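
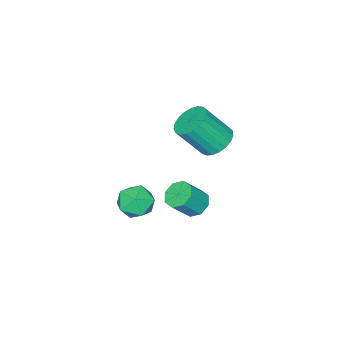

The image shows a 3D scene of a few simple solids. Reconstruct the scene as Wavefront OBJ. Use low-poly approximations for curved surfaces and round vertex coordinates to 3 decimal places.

v 1.748 -0.191 1.18
v 2.317 0.426 1.221
v 3.061 -0.352 2.601
v 2.492 -0.969 2.56
v 2.062 0.548 1.427
v 2.806 -0.23 2.807
v 1.754 0.542 1.59
v 2.498 -0.236 2.97
v 1.444 0.409 1.683
v 2.188 -0.369 3.062
v 1.187 0.173 1.688
v 1.931 -0.605 3.068
v 1.027 -0.126 1.606
v 1.771 -0.904 2.985
v 0.991 -0.437 1.45
v 1.735 -1.215 2.829
v 1.087 -0.705 1.247
v 1.831 -1.483 2.627
v 1.297 -0.884 1.033
v 2.041 -1.662 2.413
v 1.585 -0.943 0.844
v 2.329 -1.721 2.224
v 1.901 -0.873 0.713
v 2.645 -1.651 2.093
v 2.19 -0.684 0.664
v 2.934 -1.462 2.043
v 2.404 -0.41 0.703
v 3.148 -1.188 2.083
v 2.504 -0.098 0.825
v 3.248 -0.876 2.205
v 2.473 0.197 1.008
v 3.217 -0.581 2.388
v 3.601 0.28 -1.297
v 4.019 -0.043 -1.724
v 4.778 -0.323 -0.771
v 4.359 0 -0.343
v 4.139 0.461 -1.672
v 4.897 0.181 -0.718
v 3.943 0.858 -1.399
v 4.701 0.579 -0.446
v 3.546 0.917 -1.067
v 4.305 0.638 -0.113
v 3.182 0.603 -0.869
v 3.941 0.323 0.084
v 3.063 0.099 -0.922
v 3.821 -0.181 0.032
v 3.259 -0.299 -1.194
v 4.017 -0.578 -0.241
v 3.655 -0.358 -1.527
v 4.414 -0.637 -0.573
v 2.892 -2.756 -2.976
v 3.42 -2.272 -3.563
v 4.12 -3.368 -2.377
v 4.648 -2.884 -2.964
v 4.187 -2.449 -2.29
v 3.428 -2.071 -2.66
v 4.112 -3.569 -3.28
v 3.353 -3.191 -3.65
v 4.173 -2.775 -3.751
v 4.22 -2.083 -3.139
v 3.32 -3.557 -2.801
v 3.367 -2.865 -2.189
f 2 1 5
f 2 5 3
f 3 5 6
f 3 6 4
f 5 1 7
f 5 7 6
f 6 7 8
f 6 8 4
f 7 1 9
f 7 9 8
f 8 9 10
f 8 10 4
f 9 1 11
f 9 11 10
f 10 11 12
f 10 12 4
f 11 1 13
f 11 13 12
f 12 13 14
f 12 14 4
f 13 1 15
f 13 15 14
f 14 15 16
f 14 16 4
f 15 1 17
f 15 17 16
f 16 17 18
f 16 18 4
f 17 1 19
f 17 19 18
f 18 19 20
f 18 20 4
f 19 1 21
f 19 21 20
f 20 21 22
f 20 22 4
f 21 1 23
f 21 23 22
f 22 23 24
f 22 24 4
f 23 1 25
f 23 25 24
f 24 25 26
f 24 26 4
f 25 1 27
f 25 27 26
f 26 27 28
f 26 28 4
f 27 1 29
f 27 29 28
f 28 29 30
f 28 30 4
f 29 1 31
f 29 31 30
f 30 31 32
f 30 32 4
f 31 1 2
f 31 2 32
f 32 2 3
f 32 3 4
f 34 33 37
f 34 37 35
f 35 37 38
f 35 38 36
f 37 33 39
f 37 39 38
f 38 39 40
f 38 40 36
f 39 33 41
f 39 41 40
f 40 41 42
f 40 42 36
f 41 33 43
f 41 43 42
f 42 43 44
f 42 44 36
f 43 33 45
f 43 45 44
f 44 45 46
f 44 46 36
f 45 33 47
f 45 47 46
f 46 47 48
f 46 48 36
f 47 33 49
f 47 49 48
f 48 49 50
f 48 50 36
f 49 33 34
f 49 34 50
f 50 34 35
f 50 35 36
f 51 62 56
f 51 56 52
f 51 52 58
f 51 58 61
f 51 61 62
f 52 56 60
f 56 62 55
f 62 61 53
f 61 58 57
f 58 52 59
f 54 60 55
f 54 55 53
f 54 53 57
f 54 57 59
f 54 59 60
f 55 60 56
f 53 55 62
f 57 53 61
f 59 57 58
f 60 59 52



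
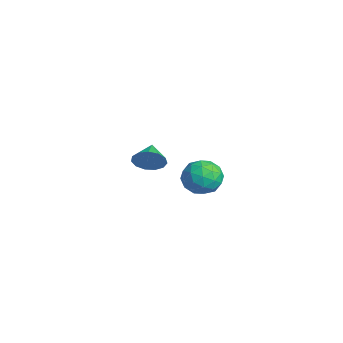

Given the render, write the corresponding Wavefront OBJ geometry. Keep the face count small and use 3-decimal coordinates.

v -2.688 -3.184 -2.905
v -2.259 -2.889 -2.258
v -3.672 -2.696 -2.475
v -2.241 -2.56 -2.589
v -2.364 -2.429 -3.021
v -2.59 -2.537 -3.416
v -2.847 -2.851 -3.648
v -3.053 -3.271 -3.645
v -3.144 -3.663 -3.406
v -3.089 -3.903 -3.009
v -2.907 -3.915 -2.578
v -2.656 -3.694 -2.251
v -2.414 -3.312 -2.132
v 2.456 -2.223 -0.266
v 3.039 -1.832 -0.931
v 2.501 -3.588 -1.029
v 3.084 -3.197 -1.694
v 3.408 -3.347 -0.795
v 3.38 -2.502 -0.324
v 2.16 -2.918 -1.636
v 2.132 -2.073 -1.165
v 2.856 -2.261 -1.778
v 3.627 -2.526 -1.259
v 1.913 -2.894 -0.701
v 2.684 -3.159 -0.182
v 2.744 -1.907 -0.531
v 2.796 -3.513 -1.429
v 2.987 -3.601 -0.9
v 3.329 -3.371 -1.291
v 2.944 -2.302 -0.174
v 3.287 -2.072 -0.566
v 3.504 -2.962 -0.486
v 2.253 -3.348 -1.394
v 2.596 -3.118 -1.786
v 2.211 -2.049 -0.669
v 2.553 -1.819 -1.06
v 2.036 -2.458 -1.474
v 2.979 -1.93 -1.421
v 3.005 -2.733 -1.869
v 2.462 -2.568 -1.835
v 2.445 -2.072 -1.558
v 3.432 -2.086 -1.115
v 3.458 -2.888 -1.564
v 3.649 -2.976 -1.035
v 3.633 -2.48 -0.758
v 3.324 -2.338 -1.613
v 2.082 -2.532 -0.396
v 2.108 -3.334 -0.845
v 1.907 -2.94 -1.202
v 1.891 -2.444 -0.925
v 2.535 -2.687 -0.091
v 2.561 -3.49 -0.539
v 3.095 -3.348 -0.402
v 3.078 -2.852 -0.125
v 2.216 -3.082 -0.347
f 2 1 4
f 2 4 3
f 4 1 5
f 4 5 3
f 5 1 6
f 5 6 3
f 6 1 7
f 6 7 3
f 7 1 8
f 7 8 3
f 8 1 9
f 8 9 3
f 9 1 10
f 9 10 3
f 10 1 11
f 10 11 3
f 11 1 12
f 11 12 3
f 12 1 13
f 12 13 3
f 13 1 2
f 13 2 3
f 14 51 30
f 51 25 54
f 30 54 19
f 51 54 30
f 14 30 26
f 30 19 31
f 26 31 15
f 30 31 26
f 14 26 35
f 26 15 36
f 35 36 21
f 26 36 35
f 14 35 47
f 35 21 50
f 47 50 24
f 35 50 47
f 14 47 51
f 47 24 55
f 51 55 25
f 47 55 51
f 15 31 42
f 31 19 45
f 42 45 23
f 31 45 42
f 19 54 32
f 54 25 53
f 32 53 18
f 54 53 32
f 25 55 52
f 55 24 48
f 52 48 16
f 55 48 52
f 24 50 49
f 50 21 37
f 49 37 20
f 50 37 49
f 21 36 41
f 36 15 38
f 41 38 22
f 36 38 41
f 17 43 29
f 43 23 44
f 29 44 18
f 43 44 29
f 17 29 27
f 29 18 28
f 27 28 16
f 29 28 27
f 17 27 34
f 27 16 33
f 34 33 20
f 27 33 34
f 17 34 39
f 34 20 40
f 39 40 22
f 34 40 39
f 17 39 43
f 39 22 46
f 43 46 23
f 39 46 43
f 18 44 32
f 44 23 45
f 32 45 19
f 44 45 32
f 16 28 52
f 28 18 53
f 52 53 25
f 28 53 52
f 20 33 49
f 33 16 48
f 49 48 24
f 33 48 49
f 22 40 41
f 40 20 37
f 41 37 21
f 40 37 41
f 23 46 42
f 46 22 38
f 42 38 15
f 46 38 42



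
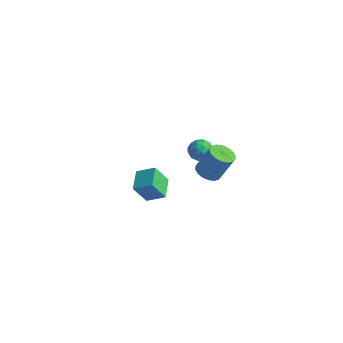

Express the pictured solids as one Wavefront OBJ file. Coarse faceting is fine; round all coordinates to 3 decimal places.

v 2.713 -3.246 2.719
v 2.375 -3.919 3.958
v 3.636 -2.721 3.256
v 3.298 -3.394 4.495
v 3.522 -4.306 2.365
v 3.184 -4.979 3.604
v 4.445 -3.781 2.902
v 4.107 -4.454 4.141
v -0.218 4.233 -0.609
v 0.524 4.251 -0.262
v -0.544 3.189 0.142
v 0.198 3.207 0.489
v -0.34 3.807 0.641
v -0.138 4.452 0.177
v 0.118 2.988 -0.297
v 0.32 3.633 -0.761
v 0.733 3.481 -0.069
v 0.449 3.987 0.511
v -0.469 3.453 -0.631
v -0.753 3.959 -0.051
v 0.182 4.334 -0.502
v -0.202 3.106 0.382
v -0.518 3.459 0.471
v -0.081 3.469 0.675
v -0.208 4.452 -0.243
v 0.229 4.462 -0.039
v -0.279 4.201 0.492
v -0.249 2.978 -0.081
v 0.188 2.988 0.123
v 0.061 3.971 -0.795
v 0.498 3.981 -0.591
v 0.259 3.239 -0.612
v 0.741 3.892 -0.184
v 0.549 3.278 0.257
v 0.502 3.15 -0.205
v 0.62 3.529 -0.478
v 0.574 4.189 0.157
v 0.383 3.576 0.598
v 0.066 3.928 0.688
v 0.185 4.307 0.415
v 0.696 3.737 0.27
v -0.403 3.864 -0.718
v -0.594 3.251 -0.277
v -0.205 3.133 -0.535
v -0.086 3.512 -0.808
v -0.569 4.162 -0.377
v -0.761 3.548 0.064
v -0.64 3.911 0.358
v -0.522 4.29 0.085
v -0.716 3.703 -0.39
v 2.169 2.049 0.223
v 2.924 1.824 -0.005
v 3.586 2.307 1.709
v 2.831 2.531 1.937
v 2.922 2.132 -0.091
v 3.584 2.615 1.623
v 2.805 2.428 -0.129
v 3.467 2.911 1.585
v 2.592 2.665 -0.114
v 3.253 3.148 1.6
v 2.314 2.809 -0.047
v 2.975 3.292 1.667
v 2.014 2.837 0.061
v 2.675 3.32 1.775
v 1.737 2.745 0.193
v 2.399 3.228 1.908
v 1.527 2.547 0.33
v 2.189 3.03 2.045
v 1.414 2.273 0.451
v 2.076 2.756 2.165
v 1.416 1.965 0.537
v 2.078 2.448 2.251
v 1.533 1.669 0.575
v 2.195 2.152 2.289
v 1.747 1.432 0.56
v 2.408 1.915 2.274
v 2.025 1.288 0.493
v 2.686 1.771 2.207
v 2.325 1.26 0.385
v 2.986 1.743 2.099
v 2.601 1.352 0.252
v 3.263 1.835 1.967
v 2.811 1.55 0.115
v 3.473 2.033 1.83
f 2 4 1
f 5 2 1
f 1 4 3
f 3 5 1
f 2 8 4
f 6 2 5
f 6 8 2
f 4 8 3
f 7 5 3
f 3 8 7
f 7 6 5
f 8 6 7
f 9 46 25
f 46 20 49
f 25 49 14
f 46 49 25
f 9 25 21
f 25 14 26
f 21 26 10
f 25 26 21
f 9 21 30
f 21 10 31
f 30 31 16
f 21 31 30
f 9 30 42
f 30 16 45
f 42 45 19
f 30 45 42
f 9 42 46
f 42 19 50
f 46 50 20
f 42 50 46
f 10 26 37
f 26 14 40
f 37 40 18
f 26 40 37
f 14 49 27
f 49 20 48
f 27 48 13
f 49 48 27
f 20 50 47
f 50 19 43
f 47 43 11
f 50 43 47
f 19 45 44
f 45 16 32
f 44 32 15
f 45 32 44
f 16 31 36
f 31 10 33
f 36 33 17
f 31 33 36
f 12 38 24
f 38 18 39
f 24 39 13
f 38 39 24
f 12 24 22
f 24 13 23
f 22 23 11
f 24 23 22
f 12 22 29
f 22 11 28
f 29 28 15
f 22 28 29
f 12 29 34
f 29 15 35
f 34 35 17
f 29 35 34
f 12 34 38
f 34 17 41
f 38 41 18
f 34 41 38
f 13 39 27
f 39 18 40
f 27 40 14
f 39 40 27
f 11 23 47
f 23 13 48
f 47 48 20
f 23 48 47
f 15 28 44
f 28 11 43
f 44 43 19
f 28 43 44
f 17 35 36
f 35 15 32
f 36 32 16
f 35 32 36
f 18 41 37
f 41 17 33
f 37 33 10
f 41 33 37
f 52 51 55
f 52 55 53
f 53 55 56
f 53 56 54
f 55 51 57
f 55 57 56
f 56 57 58
f 56 58 54
f 57 51 59
f 57 59 58
f 58 59 60
f 58 60 54
f 59 51 61
f 59 61 60
f 60 61 62
f 60 62 54
f 61 51 63
f 61 63 62
f 62 63 64
f 62 64 54
f 63 51 65
f 63 65 64
f 64 65 66
f 64 66 54
f 65 51 67
f 65 67 66
f 66 67 68
f 66 68 54
f 67 51 69
f 67 69 68
f 68 69 70
f 68 70 54
f 69 51 71
f 69 71 70
f 70 71 72
f 70 72 54
f 71 51 73
f 71 73 72
f 72 73 74
f 72 74 54
f 73 51 75
f 73 75 74
f 74 75 76
f 74 76 54
f 75 51 77
f 75 77 76
f 76 77 78
f 76 78 54
f 77 51 79
f 77 79 78
f 78 79 80
f 78 80 54
f 79 51 81
f 79 81 80
f 80 81 82
f 80 82 54
f 81 51 83
f 81 83 82
f 82 83 84
f 82 84 54
f 83 51 52
f 83 52 84
f 84 52 53
f 84 53 54



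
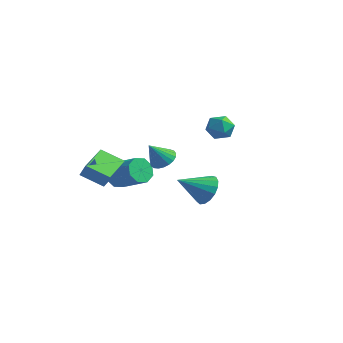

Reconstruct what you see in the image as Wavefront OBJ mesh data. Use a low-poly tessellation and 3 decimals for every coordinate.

v -3.259 -3.953 -0.48
v -2.835 -3.934 0.37
v -3.818 -1.89 -0.246
v -3.394 -1.871 0.604
v -1.906 -3.509 -1.164
v -1.482 -3.49 -0.314
v -2.465 -1.446 -0.93
v -2.041 -1.427 -0.08
v 0.883 3.554 0.837
v 1.353 4.125 1.411
v 1.007 2.435 1.849
v 1.477 3.006 2.423
v 0.566 3.15 2.261
v 0.49 3.842 1.636
v 1.87 2.718 1.624
v 1.794 3.41 0.999
v 1.963 3.608 1.897
v 1.157 3.875 2.291
v 1.203 2.685 0.969
v 0.397 2.952 1.363
v -3.817 0.176 -2.494
v -3.43 0.809 -3.072
v -1.616 0.657 -2.024
v -2.003 0.024 -1.446
v -3.737 1.113 -2.496
v -1.923 0.961 -1.449
v -4.091 0.868 -1.92
v -2.277 0.716 -0.872
v -4.284 0.218 -1.679
v -2.47 0.066 -0.631
v -4.204 -0.457 -1.916
v -2.39 -0.609 -0.868
v -3.897 -0.761 -2.491
v -2.083 -0.913 -1.444
v -3.543 -0.516 -3.068
v -1.729 -0.668 -2.02
v -3.35 0.134 -3.309
v -1.536 -0.018 -2.261
v -0.938 0.694 -0.484
v -0.107 0.544 -0.321
v -1.342 -0.114 0.824
v -0.163 0.852 -0.148
v -0.352 1.132 -0.033
v -0.643 1.337 0.004
v -0.985 1.431 -0.043
v -1.319 1.397 -0.167
v -1.587 1.242 -0.346
v -1.743 0.992 -0.548
v -1.759 0.691 -0.74
v -1.634 0.39 -0.887
v -1.389 0.141 -0.965
v -1.066 -0.011 -0.959
v -0.72 -0.042 -0.872
v -0.413 0.055 -0.717
v -0.196 0.262 -0.522
v 4.234 -2.35 0.041
v 4.832 -2.171 0.86
v 3.206 -3.67 1.079
v 4.464 -1.846 0.909
v 4.044 -1.636 0.759
v 3.667 -1.59 0.445
v 3.42 -1.718 0.037
v 3.36 -1.991 -0.369
v 3.5 -2.346 -0.681
v 3.808 -2.701 -0.829
v 4.214 -2.976 -0.777
v 4.624 -3.108 -0.537
v 4.945 -3.065 -0.166
v 5.104 -2.859 0.253
v 5.063 -2.536 0.623
f 2 4 1
f 5 2 1
f 1 4 3
f 3 5 1
f 2 8 4
f 6 2 5
f 6 8 2
f 4 8 3
f 7 5 3
f 3 8 7
f 7 6 5
f 8 6 7
f 9 20 14
f 9 14 10
f 9 10 16
f 9 16 19
f 9 19 20
f 10 14 18
f 14 20 13
f 20 19 11
f 19 16 15
f 16 10 17
f 12 18 13
f 12 13 11
f 12 11 15
f 12 15 17
f 12 17 18
f 13 18 14
f 11 13 20
f 15 11 19
f 17 15 16
f 18 17 10
f 22 21 25
f 22 25 23
f 23 25 26
f 23 26 24
f 25 21 27
f 25 27 26
f 26 27 28
f 26 28 24
f 27 21 29
f 27 29 28
f 28 29 30
f 28 30 24
f 29 21 31
f 29 31 30
f 30 31 32
f 30 32 24
f 31 21 33
f 31 33 32
f 32 33 34
f 32 34 24
f 33 21 35
f 33 35 34
f 34 35 36
f 34 36 24
f 35 21 37
f 35 37 36
f 36 37 38
f 36 38 24
f 37 21 22
f 37 22 38
f 38 22 23
f 38 23 24
f 40 39 42
f 40 42 41
f 42 39 43
f 42 43 41
f 43 39 44
f 43 44 41
f 44 39 45
f 44 45 41
f 45 39 46
f 45 46 41
f 46 39 47
f 46 47 41
f 47 39 48
f 47 48 41
f 48 39 49
f 48 49 41
f 49 39 50
f 49 50 41
f 50 39 51
f 50 51 41
f 51 39 52
f 51 52 41
f 52 39 53
f 52 53 41
f 53 39 54
f 53 54 41
f 54 39 55
f 54 55 41
f 55 39 40
f 55 40 41
f 57 56 59
f 57 59 58
f 59 56 60
f 59 60 58
f 60 56 61
f 60 61 58
f 61 56 62
f 61 62 58
f 62 56 63
f 62 63 58
f 63 56 64
f 63 64 58
f 64 56 65
f 64 65 58
f 65 56 66
f 65 66 58
f 66 56 67
f 66 67 58
f 67 56 68
f 67 68 58
f 68 56 69
f 68 69 58
f 69 56 70
f 69 70 58
f 70 56 57
f 70 57 58



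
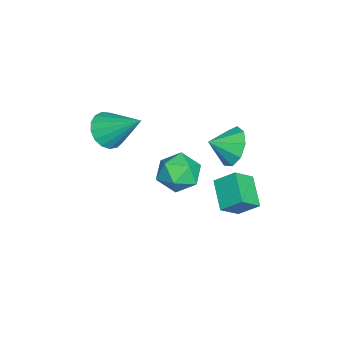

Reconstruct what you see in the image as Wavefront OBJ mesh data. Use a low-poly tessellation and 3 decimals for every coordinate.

v -1.773 -1.901 1.139
v -1.008 -1.652 0.545
v -1.227 -0.279 2.521
v -1.372 -1.388 0.379
v -1.827 -1.242 0.388
v -2.271 -1.247 0.569
v -2.6 -1.402 0.88
v -2.739 -1.671 1.25
v -2.658 -1.993 1.595
v -2.373 -2.293 1.835
v -1.951 -2.504 1.916
v -1.488 -2.577 1.819
v -1.09 -2.494 1.565
v -0.849 -2.276 1.214
v -0.819 -1.972 0.846
v -2.414 3.531 0.36
v -1.466 3.687 -0.154
v -1.946 2.529 0.92
v -1.466 4.051 0.497
v -1.91 4.171 1.084
v -2.59 3.992 1.332
v -3.187 3.597 1.125
v -3.423 3.172 0.561
v -3.187 2.914 -0.098
v -2.589 2.945 -0.542
v -1.909 3.25 -0.564
v -1.184 1.969 -1.238
v -0.327 2.323 -0.639
v -1.333 0.537 -0.181
v -0.476 0.891 0.418
v -1.434 1.438 0.449
v -1.342 2.323 -0.205
v -0.318 0.537 -0.615
v -0.226 1.422 -1.269
v 0.208 1.437 -0.254
v -0.481 1.994 0.404
v -1.179 0.866 -1.224
v -1.868 1.423 -0.566
v -3.997 3.277 -3.813
v -3.268 2.569 -2.986
v -3.955 4.252 -3.016
v -3.226 3.544 -2.189
v -2.594 3.836 -4.571
v -1.865 3.128 -3.744
v -2.552 4.811 -3.774
v -1.823 4.103 -2.947
f 2 1 4
f 2 4 3
f 4 1 5
f 4 5 3
f 5 1 6
f 5 6 3
f 6 1 7
f 6 7 3
f 7 1 8
f 7 8 3
f 8 1 9
f 8 9 3
f 9 1 10
f 9 10 3
f 10 1 11
f 10 11 3
f 11 1 12
f 11 12 3
f 12 1 13
f 12 13 3
f 13 1 14
f 13 14 3
f 14 1 15
f 14 15 3
f 15 1 2
f 15 2 3
f 17 16 19
f 17 19 18
f 19 16 20
f 19 20 18
f 20 16 21
f 20 21 18
f 21 16 22
f 21 22 18
f 22 16 23
f 22 23 18
f 23 16 24
f 23 24 18
f 24 16 25
f 24 25 18
f 25 16 26
f 25 26 18
f 26 16 17
f 26 17 18
f 27 38 32
f 27 32 28
f 27 28 34
f 27 34 37
f 27 37 38
f 28 32 36
f 32 38 31
f 38 37 29
f 37 34 33
f 34 28 35
f 30 36 31
f 30 31 29
f 30 29 33
f 30 33 35
f 30 35 36
f 31 36 32
f 29 31 38
f 33 29 37
f 35 33 34
f 36 35 28
f 40 42 39
f 43 40 39
f 39 42 41
f 41 43 39
f 40 46 42
f 44 40 43
f 44 46 40
f 42 46 41
f 45 43 41
f 41 46 45
f 45 44 43
f 46 44 45



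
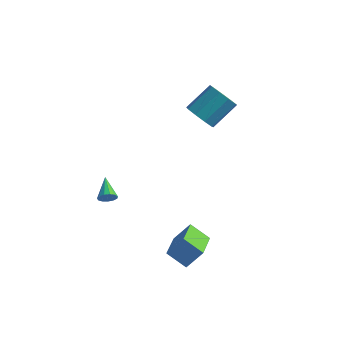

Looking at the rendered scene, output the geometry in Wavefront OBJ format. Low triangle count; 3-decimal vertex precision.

v 3.005 -4.525 -3.812
v 3.816 -3.974 -2.611
v 2.571 -2.534 -4.433
v 3.382 -1.983 -3.232
v 4.238 -4.517 -4.648
v 5.049 -3.966 -3.447
v 3.804 -2.526 -5.269
v 4.615 -1.975 -4.068
v -1.476 -2.907 -1.801
v -1.258 -2.56 -2.253
v -2.224 -1.653 -1.199
v -1.558 -2.686 -2.364
v -1.832 -2.882 -2.296
v -1.993 -3.086 -2.071
v -1.99 -3.233 -1.761
v -1.823 -3.277 -1.463
v -1.547 -3.203 -1.273
v -1.248 -3.036 -1.251
v -1.021 -2.827 -1.403
v -0.939 -2.644 -1.682
v -1.027 -2.545 -1.999
v 1.756 3.089 2.014
v 2.086 3.634 1.142
v 2.975 5.097 2.395
v 2.644 4.551 3.266
v 1.416 3.867 1.347
v 2.304 5.329 2.599
v 0.904 3.736 1.863
v 1.792 5.198 3.115
v 0.791 3.302 2.45
v 1.679 4.764 3.702
v 1.129 2.768 2.833
v 2.018 4.23 4.085
v 1.761 2.385 2.833
v 2.649 3.847 4.085
v 2.39 2.331 2.449
v 3.278 3.793 3.701
v 2.722 2.632 1.862
v 3.611 4.094 3.114
v 2.602 3.147 1.346
v 3.491 4.609 2.598
f 2 4 1
f 5 2 1
f 1 4 3
f 3 5 1
f 2 8 4
f 6 2 5
f 6 8 2
f 4 8 3
f 7 5 3
f 3 8 7
f 7 6 5
f 8 6 7
f 10 9 12
f 10 12 11
f 12 9 13
f 12 13 11
f 13 9 14
f 13 14 11
f 14 9 15
f 14 15 11
f 15 9 16
f 15 16 11
f 16 9 17
f 16 17 11
f 17 9 18
f 17 18 11
f 18 9 19
f 18 19 11
f 19 9 20
f 19 20 11
f 20 9 21
f 20 21 11
f 21 9 10
f 21 10 11
f 23 22 26
f 23 26 24
f 24 26 27
f 24 27 25
f 26 22 28
f 26 28 27
f 27 28 29
f 27 29 25
f 28 22 30
f 28 30 29
f 29 30 31
f 29 31 25
f 30 22 32
f 30 32 31
f 31 32 33
f 31 33 25
f 32 22 34
f 32 34 33
f 33 34 35
f 33 35 25
f 34 22 36
f 34 36 35
f 35 36 37
f 35 37 25
f 36 22 38
f 36 38 37
f 37 38 39
f 37 39 25
f 38 22 40
f 38 40 39
f 39 40 41
f 39 41 25
f 40 22 23
f 40 23 41
f 41 23 24
f 41 24 25



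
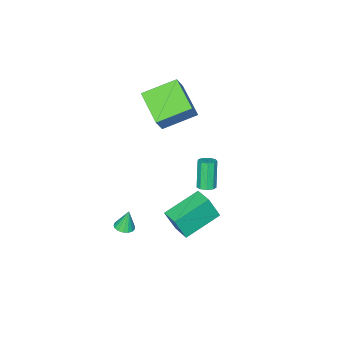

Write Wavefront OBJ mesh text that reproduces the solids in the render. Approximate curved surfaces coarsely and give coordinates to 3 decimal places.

v -0.27 -0.433 -1.143
v 0.22 -0.396 -0.972
v -0.301 -0.85 0.614
v -0.79 -0.887 0.443
v 0.055 -0.083 -0.936
v -0.466 -0.537 0.65
v -0.262 0.066 -0.998
v -0.783 -0.388 0.588
v -0.583 -0.018 -1.127
v -1.104 -0.472 0.459
v -0.757 -0.297 -1.264
v -1.278 -0.751 0.322
v -0.702 -0.639 -1.344
v -1.223 -1.093 0.242
v -0.446 -0.885 -1.33
v -0.967 -1.339 0.256
v -0.107 -0.919 -1.229
v -0.628 -1.373 0.357
v 0.156 -0.726 -1.087
v -0.365 -1.18 0.499
v 1.052 1.046 -0.874
v 1.488 0.67 0.467
v 1.359 2.105 -0.677
v 1.796 1.729 0.664
v 3.044 0.611 -1.644
v 3.481 0.235 -0.303
v 3.352 1.67 -1.447
v 3.788 1.294 -0.106
v 3.453 -2.765 -3.595
v 4.003 -2.655 -3.494
v 3.207 -2.655 -2.385
v 3.894 -2.408 -3.538
v 3.684 -2.244 -3.596
v 3.421 -2.199 -3.653
v 3.165 -2.283 -3.697
v 2.976 -2.478 -3.718
v 2.895 -2.739 -3.711
v 2.942 -3.005 -3.677
v 3.107 -3.217 -3.624
v 3.35 -3.325 -3.565
v 3.617 -3.304 -3.513
v 3.846 -3.161 -3.48
v 3.986 -2.926 -3.473
v -0.589 -5.117 2.993
v -2.219 -4.111 3.777
v 0.101 -3.314 2.116
v -1.529 -2.309 2.9
v 0.149 -4.831 4.16
v -1.481 -3.826 4.944
v 0.839 -3.029 3.283
v -0.791 -2.023 4.067
f 2 1 5
f 2 5 3
f 3 5 6
f 3 6 4
f 5 1 7
f 5 7 6
f 6 7 8
f 6 8 4
f 7 1 9
f 7 9 8
f 8 9 10
f 8 10 4
f 9 1 11
f 9 11 10
f 10 11 12
f 10 12 4
f 11 1 13
f 11 13 12
f 12 13 14
f 12 14 4
f 13 1 15
f 13 15 14
f 14 15 16
f 14 16 4
f 15 1 17
f 15 17 16
f 16 17 18
f 16 18 4
f 17 1 19
f 17 19 18
f 18 19 20
f 18 20 4
f 19 1 2
f 19 2 20
f 20 2 3
f 20 3 4
f 22 24 21
f 25 22 21
f 21 24 23
f 23 25 21
f 22 28 24
f 26 22 25
f 26 28 22
f 24 28 23
f 27 25 23
f 23 28 27
f 27 26 25
f 28 26 27
f 30 29 32
f 30 32 31
f 32 29 33
f 32 33 31
f 33 29 34
f 33 34 31
f 34 29 35
f 34 35 31
f 35 29 36
f 35 36 31
f 36 29 37
f 36 37 31
f 37 29 38
f 37 38 31
f 38 29 39
f 38 39 31
f 39 29 40
f 39 40 31
f 40 29 41
f 40 41 31
f 41 29 42
f 41 42 31
f 42 29 43
f 42 43 31
f 43 29 30
f 43 30 31
f 45 47 44
f 48 45 44
f 44 47 46
f 46 48 44
f 45 51 47
f 49 45 48
f 49 51 45
f 47 51 46
f 50 48 46
f 46 51 50
f 50 49 48
f 51 49 50



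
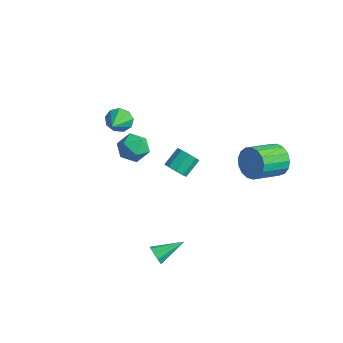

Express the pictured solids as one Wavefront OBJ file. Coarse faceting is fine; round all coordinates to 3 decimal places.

v -4.184 -0.76 2.148
v -3.717 -0.832 1.453
v -3.216 -2.06 2.932
v -3.484 -0.444 1.808
v -3.579 -0.204 2.322
v -3.957 -0.225 2.754
v -4.441 -0.496 2.902
v -4.805 -0.891 2.698
v -4.878 -1.225 2.236
v -4.627 -1.341 1.733
v -4.168 -1.186 1.424
v -0.721 0.417 -0.766
v -0.427 0.839 -1.312
v -0.525 1.905 -0.54
v -0.819 1.483 0.006
v -0.938 0.825 -1.357
v -1.036 1.891 -0.584
v -1.348 0.62 -1.125
v -1.445 1.686 -0.353
v -1.464 0.32 -0.726
v -1.561 1.386 0.047
v -1.233 0.065 -0.345
v -1.33 1.131 0.427
v -0.762 -0.025 -0.161
v -0.86 1.041 0.611
v -0.272 0.092 -0.261
v -0.37 1.158 0.512
v 0.007 0.361 -0.597
v -0.09 1.427 0.176
v -0.054 0.656 -1.012
v -0.152 1.722 -0.239
v 3.141 -4.344 -2.586
v 3.329 -4.625 -2.054
v 3.699 -2.776 -1.954
v 3.65 -4.623 -2.342
v 3.733 -4.491 -2.744
v 3.538 -4.29 -3.071
v 3.158 -4.114 -3.172
v 2.77 -4.045 -2.998
v 2.555 -4.117 -2.632
v 2.614 -4.294 -2.243
v 2.92 -4.495 -2.015
v 3.417 4.31 0.766
v 4.036 4.55 1.605
v 3.861 2.73 2.254
v 3.243 2.49 1.414
v 3.562 4.654 1.768
v 3.387 2.834 2.417
v 3.055 4.679 1.702
v 2.88 2.859 2.351
v 2.631 4.619 1.421
v 2.456 2.799 2.07
v 2.387 4.489 0.99
v 2.212 2.669 1.639
v 2.379 4.318 0.508
v 2.204 2.498 1.157
v 2.609 4.145 0.084
v 2.434 2.325 0.733
v 3.025 4.009 -0.183
v 2.85 2.19 0.466
v 3.53 3.943 -0.233
v 3.355 2.123 0.416
v 4.009 3.961 -0.054
v 3.835 2.141 0.594
v 4.353 4.058 0.312
v 4.179 2.238 0.961
v 4.483 4.214 0.783
v 4.308 2.394 1.432
v 4.368 4.391 1.249
v 4.194 2.571 1.898
v -1.029 -1.679 1.969
v -0.256 -1.826 2.6
v -1.904 -2.794 2.78
v -1.131 -2.941 3.411
v -1.64 -2.07 3.432
v -1.099 -1.381 2.931
v -1.061 -3.239 2.449
v -0.52 -2.55 1.948
v -0.275 -2.791 2.897
v -0.633 -2.068 3.505
v -1.527 -2.552 1.875
v -1.885 -1.829 2.483
f 2 1 4
f 2 4 3
f 4 1 5
f 4 5 3
f 5 1 6
f 5 6 3
f 6 1 7
f 6 7 3
f 7 1 8
f 7 8 3
f 8 1 9
f 8 9 3
f 9 1 10
f 9 10 3
f 10 1 11
f 10 11 3
f 11 1 2
f 11 2 3
f 13 12 16
f 13 16 14
f 14 16 17
f 14 17 15
f 16 12 18
f 16 18 17
f 17 18 19
f 17 19 15
f 18 12 20
f 18 20 19
f 19 20 21
f 19 21 15
f 20 12 22
f 20 22 21
f 21 22 23
f 21 23 15
f 22 12 24
f 22 24 23
f 23 24 25
f 23 25 15
f 24 12 26
f 24 26 25
f 25 26 27
f 25 27 15
f 26 12 28
f 26 28 27
f 27 28 29
f 27 29 15
f 28 12 30
f 28 30 29
f 29 30 31
f 29 31 15
f 30 12 13
f 30 13 31
f 31 13 14
f 31 14 15
f 33 32 35
f 33 35 34
f 35 32 36
f 35 36 34
f 36 32 37
f 36 37 34
f 37 32 38
f 37 38 34
f 38 32 39
f 38 39 34
f 39 32 40
f 39 40 34
f 40 32 41
f 40 41 34
f 41 32 42
f 41 42 34
f 42 32 33
f 42 33 34
f 44 43 47
f 44 47 45
f 45 47 48
f 45 48 46
f 47 43 49
f 47 49 48
f 48 49 50
f 48 50 46
f 49 43 51
f 49 51 50
f 50 51 52
f 50 52 46
f 51 43 53
f 51 53 52
f 52 53 54
f 52 54 46
f 53 43 55
f 53 55 54
f 54 55 56
f 54 56 46
f 55 43 57
f 55 57 56
f 56 57 58
f 56 58 46
f 57 43 59
f 57 59 58
f 58 59 60
f 58 60 46
f 59 43 61
f 59 61 60
f 60 61 62
f 60 62 46
f 61 43 63
f 61 63 62
f 62 63 64
f 62 64 46
f 63 43 65
f 63 65 64
f 64 65 66
f 64 66 46
f 65 43 67
f 65 67 66
f 66 67 68
f 66 68 46
f 67 43 69
f 67 69 68
f 68 69 70
f 68 70 46
f 69 43 44
f 69 44 70
f 70 44 45
f 70 45 46
f 71 82 76
f 71 76 72
f 71 72 78
f 71 78 81
f 71 81 82
f 72 76 80
f 76 82 75
f 82 81 73
f 81 78 77
f 78 72 79
f 74 80 75
f 74 75 73
f 74 73 77
f 74 77 79
f 74 79 80
f 75 80 76
f 73 75 82
f 77 73 81
f 79 77 78
f 80 79 72



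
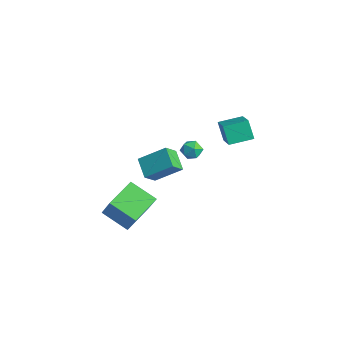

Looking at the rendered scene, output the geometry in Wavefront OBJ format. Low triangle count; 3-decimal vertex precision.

v 0.357 -4.465 -2.299
v -1.188 -5.365 -1.36
v -0.435 -2.506 -1.724
v -1.981 -3.407 -0.786
v 1.481 -4.533 -0.514
v -0.065 -5.434 0.424
v 0.688 -2.575 0.06
v -0.857 -3.475 0.999
v -0.971 3.348 1.948
v -1.702 3.374 3.2
v -0.475 4.89 2.205
v -1.207 4.915 3.457
v 0.607 2.685 2.883
v -0.125 2.71 4.135
v 1.102 4.226 3.14
v 0.371 4.252 4.392
v -2.534 -1.965 1.347
v -1.564 -0.531 2.482
v -2.826 -1.038 0.425
v -1.856 0.396 1.56
v -1.224 -2.276 0.62
v -0.254 -0.842 1.755
v -1.516 -1.349 -0.302
v -0.546 0.085 0.833
v -2.437 2.216 1.374
v -1.87 2.436 0.84
v -2.87 1.304 0.54
v -2.303 1.524 0.006
v -2.09 1.153 0.693
v -1.822 1.717 1.209
v -2.918 2.023 0.171
v -2.65 2.587 0.687
v -2.167 2.316 0.096
v -1.655 1.778 0.419
v -3.085 1.962 0.961
v -2.573 1.424 1.284
f 2 4 1
f 5 2 1
f 1 4 3
f 3 5 1
f 2 8 4
f 6 2 5
f 6 8 2
f 4 8 3
f 7 5 3
f 3 8 7
f 7 6 5
f 8 6 7
f 10 12 9
f 13 10 9
f 9 12 11
f 11 13 9
f 10 16 12
f 14 10 13
f 14 16 10
f 12 16 11
f 15 13 11
f 11 16 15
f 15 14 13
f 16 14 15
f 18 20 17
f 21 18 17
f 17 20 19
f 19 21 17
f 18 24 20
f 22 18 21
f 22 24 18
f 20 24 19
f 23 21 19
f 19 24 23
f 23 22 21
f 24 22 23
f 25 36 30
f 25 30 26
f 25 26 32
f 25 32 35
f 25 35 36
f 26 30 34
f 30 36 29
f 36 35 27
f 35 32 31
f 32 26 33
f 28 34 29
f 28 29 27
f 28 27 31
f 28 31 33
f 28 33 34
f 29 34 30
f 27 29 36
f 31 27 35
f 33 31 32
f 34 33 26



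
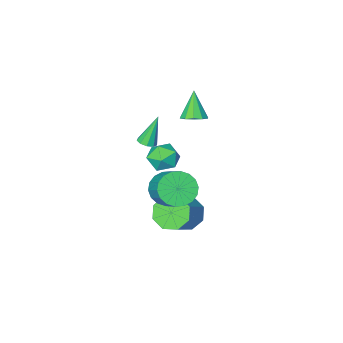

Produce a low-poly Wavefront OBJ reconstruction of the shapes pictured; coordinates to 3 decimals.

v -0.461 1.174 -3.699
v 0.292 0.656 -4.215
v 1.575 1.407 -3.096
v 0.821 1.926 -2.581
v 0.145 1.379 -4.532
v 1.427 2.13 -3.413
v -0.357 1.983 -4.361
v 0.925 2.734 -3.243
v -0.92 2.113 -3.803
v 0.362 2.864 -2.684
v -1.215 1.693 -3.184
v 0.068 2.444 -2.065
v -1.067 0.97 -2.867
v 0.215 1.721 -1.748
v -0.565 0.366 -3.037
v 0.717 1.117 -1.919
v -0.002 0.236 -3.596
v 1.28 0.987 -2.477
v 0.177 -1.507 0.236
v 0.643 -1.713 0.416
v -0.477 -1.493 1.944
v 0.658 -1.344 0.419
v 0.449 -1.051 0.336
v 0.112 -0.972 0.206
v -0.194 -1.143 0.09
v -0.326 -1.484 0.042
v -0.223 -1.837 0.085
v 0.068 -2.034 0.198
v 0.41 -1.986 0.329
v 0.566 1.88 0.772
v 1.228 1.701 1.394
v 0.252 0.419 0.686
v 0.914 0.24 1.308
v 0.144 0.683 1.566
v 0.338 1.586 1.619
v 1.142 0.534 0.461
v 1.336 1.437 0.514
v 1.584 0.869 1.202
v 0.966 0.961 1.885
v 0.514 1.159 0.195
v -0.104 1.251 0.878
v -1.67 -0.023 2.317
v -1.031 0.174 2.611
v -2.11 -0.757 3.763
v -1.328 0.504 2.689
v -1.756 0.633 2.624
v -2.15 0.512 2.442
v -2.361 0.186 2.213
v -2.308 -0.22 2.023
v -2.011 -0.551 1.945
v -1.584 -0.68 2.01
v -1.189 -0.558 2.192
v -0.978 -0.232 2.422
v 0.621 1.358 -1.207
v 1.048 0.72 -0.506
v 1.325 2.063 0.548
v 0.899 2.702 -0.153
v 1.411 0.847 -0.764
v 1.688 2.19 0.291
v 1.617 1.075 -1.109
v 1.895 2.419 -0.055
v 1.626 1.36 -1.474
v 1.904 2.703 -0.42
v 1.437 1.644 -1.786
v 1.714 2.987 -0.732
v 1.085 1.872 -1.983
v 1.363 3.215 -0.929
v 0.642 1.998 -2.027
v 0.92 3.341 -0.973
v 0.195 1.997 -1.908
v 0.472 3.34 -0.854
v -0.168 1.87 -1.651
v 0.109 3.213 -0.596
v -0.375 1.641 -1.305
v -0.097 2.985 -0.251
v -0.384 1.357 -0.94
v -0.106 2.7 0.114
v -0.194 1.073 -0.628
v 0.083 2.416 0.426
v 0.157 0.845 -0.431
v 0.435 2.188 0.623
v 0.6 0.719 -0.387
v 0.878 2.062 0.667
f 2 1 5
f 2 5 3
f 3 5 6
f 3 6 4
f 5 1 7
f 5 7 6
f 6 7 8
f 6 8 4
f 7 1 9
f 7 9 8
f 8 9 10
f 8 10 4
f 9 1 11
f 9 11 10
f 10 11 12
f 10 12 4
f 11 1 13
f 11 13 12
f 12 13 14
f 12 14 4
f 13 1 15
f 13 15 14
f 14 15 16
f 14 16 4
f 15 1 17
f 15 17 16
f 16 17 18
f 16 18 4
f 17 1 2
f 17 2 18
f 18 2 3
f 18 3 4
f 20 19 22
f 20 22 21
f 22 19 23
f 22 23 21
f 23 19 24
f 23 24 21
f 24 19 25
f 24 25 21
f 25 19 26
f 25 26 21
f 26 19 27
f 26 27 21
f 27 19 28
f 27 28 21
f 28 19 29
f 28 29 21
f 29 19 20
f 29 20 21
f 30 41 35
f 30 35 31
f 30 31 37
f 30 37 40
f 30 40 41
f 31 35 39
f 35 41 34
f 41 40 32
f 40 37 36
f 37 31 38
f 33 39 34
f 33 34 32
f 33 32 36
f 33 36 38
f 33 38 39
f 34 39 35
f 32 34 41
f 36 32 40
f 38 36 37
f 39 38 31
f 43 42 45
f 43 45 44
f 45 42 46
f 45 46 44
f 46 42 47
f 46 47 44
f 47 42 48
f 47 48 44
f 48 42 49
f 48 49 44
f 49 42 50
f 49 50 44
f 50 42 51
f 50 51 44
f 51 42 52
f 51 52 44
f 52 42 53
f 52 53 44
f 53 42 43
f 53 43 44
f 55 54 58
f 55 58 56
f 56 58 59
f 56 59 57
f 58 54 60
f 58 60 59
f 59 60 61
f 59 61 57
f 60 54 62
f 60 62 61
f 61 62 63
f 61 63 57
f 62 54 64
f 62 64 63
f 63 64 65
f 63 65 57
f 64 54 66
f 64 66 65
f 65 66 67
f 65 67 57
f 66 54 68
f 66 68 67
f 67 68 69
f 67 69 57
f 68 54 70
f 68 70 69
f 69 70 71
f 69 71 57
f 70 54 72
f 70 72 71
f 71 72 73
f 71 73 57
f 72 54 74
f 72 74 73
f 73 74 75
f 73 75 57
f 74 54 76
f 74 76 75
f 75 76 77
f 75 77 57
f 76 54 78
f 76 78 77
f 77 78 79
f 77 79 57
f 78 54 80
f 78 80 79
f 79 80 81
f 79 81 57
f 80 54 82
f 80 82 81
f 81 82 83
f 81 83 57
f 82 54 55
f 82 55 83
f 83 55 56
f 83 56 57



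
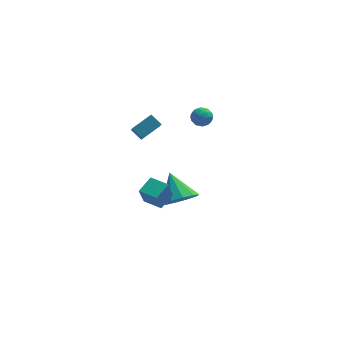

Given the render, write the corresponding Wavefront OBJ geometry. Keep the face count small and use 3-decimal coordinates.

v 3.445 3.619 2.436
v 3.957 3.576 2.87
v 3.143 2.604 2.69
v 3.655 2.561 3.124
v 3.138 2.97 3.255
v 3.324 3.598 3.098
v 3.776 2.582 2.462
v 3.962 3.21 2.305
v 4.162 2.935 2.886
v 3.767 3.174 3.376
v 3.333 3.006 2.184
v 2.938 3.245 2.674
v 3.727 3.687 2.631
v 3.373 2.493 2.929
v 3.068 2.734 3.006
v 3.37 2.708 3.261
v 3.355 3.699 2.765
v 3.656 3.674 3.02
v 3.175 3.318 3.246
v 3.444 2.506 2.54
v 3.745 2.481 2.795
v 3.73 3.472 2.299
v 4.032 3.446 2.554
v 3.925 2.862 2.314
v 4.149 3.284 2.895
v 3.972 2.688 3.045
v 4.042 2.7 2.656
v 4.152 3.069 2.563
v 3.917 3.425 3.183
v 3.74 2.829 3.332
v 3.435 3.069 3.409
v 3.545 3.438 3.317
v 4.037 3.048 3.193
v 3.36 3.351 2.228
v 3.183 2.755 2.377
v 3.555 2.742 2.243
v 3.665 3.111 2.151
v 3.128 3.492 2.515
v 2.951 2.896 2.665
v 2.948 3.111 2.997
v 3.058 3.48 2.904
v 3.063 3.132 2.367
v 2.001 -0.96 -0.823
v 2.981 -0.502 -0.957
v 1.539 0.38 0.383
v 2.562 -0.235 -1.413
v 1.93 -0.245 -1.643
v 1.324 -0.528 -1.561
v 0.977 -0.976 -1.196
v 1.02 -1.417 -0.689
v 1.439 -1.684 -0.233
v 2.071 -1.674 -0.003
v 2.677 -1.391 -0.085
v 3.024 -0.943 -0.45
v 0.245 2.542 1.64
v -0.291 3.009 2.141
v 0.243 3.851 0.418
v -0.293 4.318 0.92
v 1.333 3.122 2.26
v 0.797 3.589 2.762
v 1.331 4.431 1.039
v 0.795 4.898 1.54
v 0.746 -3.893 1.217
v 0.473 -4.198 2.356
v -0.111 -3.157 1.209
v -0.384 -3.462 2.347
v 1.424 -3.098 1.593
v 1.151 -3.403 2.731
v 0.567 -2.362 1.584
v 0.294 -2.667 2.723
f 1 38 17
f 38 12 41
f 17 41 6
f 38 41 17
f 1 17 13
f 17 6 18
f 13 18 2
f 17 18 13
f 1 13 22
f 13 2 23
f 22 23 8
f 13 23 22
f 1 22 34
f 22 8 37
f 34 37 11
f 22 37 34
f 1 34 38
f 34 11 42
f 38 42 12
f 34 42 38
f 2 18 29
f 18 6 32
f 29 32 10
f 18 32 29
f 6 41 19
f 41 12 40
f 19 40 5
f 41 40 19
f 12 42 39
f 42 11 35
f 39 35 3
f 42 35 39
f 11 37 36
f 37 8 24
f 36 24 7
f 37 24 36
f 8 23 28
f 23 2 25
f 28 25 9
f 23 25 28
f 4 30 16
f 30 10 31
f 16 31 5
f 30 31 16
f 4 16 14
f 16 5 15
f 14 15 3
f 16 15 14
f 4 14 21
f 14 3 20
f 21 20 7
f 14 20 21
f 4 21 26
f 21 7 27
f 26 27 9
f 21 27 26
f 4 26 30
f 26 9 33
f 30 33 10
f 26 33 30
f 5 31 19
f 31 10 32
f 19 32 6
f 31 32 19
f 3 15 39
f 15 5 40
f 39 40 12
f 15 40 39
f 7 20 36
f 20 3 35
f 36 35 11
f 20 35 36
f 9 27 28
f 27 7 24
f 28 24 8
f 27 24 28
f 10 33 29
f 33 9 25
f 29 25 2
f 33 25 29
f 44 43 46
f 44 46 45
f 46 43 47
f 46 47 45
f 47 43 48
f 47 48 45
f 48 43 49
f 48 49 45
f 49 43 50
f 49 50 45
f 50 43 51
f 50 51 45
f 51 43 52
f 51 52 45
f 52 43 53
f 52 53 45
f 53 43 54
f 53 54 45
f 54 43 44
f 54 44 45
f 56 58 55
f 59 56 55
f 55 58 57
f 57 59 55
f 56 62 58
f 60 56 59
f 60 62 56
f 58 62 57
f 61 59 57
f 57 62 61
f 61 60 59
f 62 60 61
f 64 66 63
f 67 64 63
f 63 66 65
f 65 67 63
f 64 70 66
f 68 64 67
f 68 70 64
f 66 70 65
f 69 67 65
f 65 70 69
f 69 68 67
f 70 68 69



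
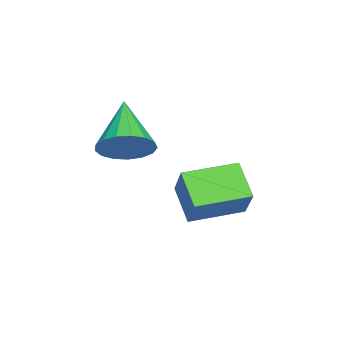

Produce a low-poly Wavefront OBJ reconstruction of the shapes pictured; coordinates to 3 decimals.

v 2.004 1.032 3.308
v 2.54 0.533 3.777
v 0.556 0.608 4.512
v 2.576 0.909 3.952
v 2.48 1.314 3.979
v 2.275 1.653 3.853
v 2.008 1.851 3.601
v 1.74 1.86 3.283
v 1.533 1.68 2.97
v 1.433 1.352 2.734
v 1.464 0.949 2.63
v 1.619 0.566 2.682
v 1.862 0.29 2.876
v 2.137 0.183 3.17
v 2.382 0.271 3.495
v 2.833 2.961 1.027
v 2.059 2.414 1.902
v 2.019 4.386 1.2
v 1.245 3.839 2.074
v 3.715 3.341 2.046
v 2.941 2.794 2.92
v 2.901 4.766 2.218
v 2.127 4.219 3.093
f 2 1 4
f 2 4 3
f 4 1 5
f 4 5 3
f 5 1 6
f 5 6 3
f 6 1 7
f 6 7 3
f 7 1 8
f 7 8 3
f 8 1 9
f 8 9 3
f 9 1 10
f 9 10 3
f 10 1 11
f 10 11 3
f 11 1 12
f 11 12 3
f 12 1 13
f 12 13 3
f 13 1 14
f 13 14 3
f 14 1 15
f 14 15 3
f 15 1 2
f 15 2 3
f 17 19 16
f 20 17 16
f 16 19 18
f 18 20 16
f 17 23 19
f 21 17 20
f 21 23 17
f 19 23 18
f 22 20 18
f 18 23 22
f 22 21 20
f 23 21 22



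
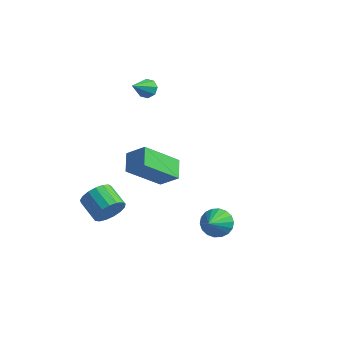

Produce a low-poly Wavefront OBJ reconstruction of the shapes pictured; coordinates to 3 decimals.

v -2.898 -1.493 -4.236
v -2.473 -1.094 -3.674
v -3.518 -0.649 -3.201
v -3.942 -1.047 -3.764
v -2.498 -0.842 -3.967
v -3.543 -0.396 -3.494
v -2.615 -0.738 -4.322
v -3.66 -0.293 -3.849
v -2.797 -0.808 -4.657
v -3.841 -0.363 -4.185
v -3.001 -1.035 -4.896
v -4.046 -0.589 -4.424
v -3.182 -1.366 -4.984
v -4.227 -0.921 -4.511
v -3.298 -1.726 -4.901
v -4.343 -1.281 -4.428
v -3.322 -2.033 -4.665
v -4.367 -1.588 -4.192
v -3.249 -2.216 -4.331
v -4.294 -1.771 -3.858
v -3.095 -2.234 -3.975
v -4.14 -1.788 -3.503
v -2.897 -2.081 -3.68
v -3.941 -1.636 -3.207
v -2.698 -1.794 -3.511
v -3.742 -1.348 -3.039
v -2.545 -1.437 -3.509
v -3.59 -0.992 -3.036
v -2.705 -0.401 -0.917
v -1.828 -0.273 -0.216
v -1.789 0.955 -2.312
v -0.912 1.083 -1.611
v -2.208 -1.223 -1.389
v -1.331 -1.095 -0.688
v -1.292 0.133 -2.784
v -0.415 0.261 -2.083
v 2.228 -0.922 -3.15
v 2.66 -1.225 -3.683
v 2.472 -2.018 -2.33
v 2.877 -1.044 -3.506
v 2.965 -0.838 -3.258
v 2.908 -0.65 -2.988
v 2.715 -0.515 -2.751
v 2.427 -0.461 -2.593
v 2.098 -0.498 -2.545
v 1.796 -0.62 -2.617
v 1.579 -0.801 -2.794
v 1.49 -1.006 -3.042
v 1.548 -1.195 -3.311
v 1.74 -1.329 -3.549
v 2.029 -1.383 -3.707
v 2.357 -1.346 -3.755
v -3.744 2.904 1.013
v -3.236 2.77 0.888
v -3.836 1.816 1.807
v -3.258 3.014 1.22
v -3.565 3.194 1.431
v -3.976 3.204 1.397
v -4.252 3.038 1.137
v -4.23 2.793 0.805
v -3.923 2.613 0.594
v -3.512 2.603 0.629
f 2 1 5
f 2 5 3
f 3 5 6
f 3 6 4
f 5 1 7
f 5 7 6
f 6 7 8
f 6 8 4
f 7 1 9
f 7 9 8
f 8 9 10
f 8 10 4
f 9 1 11
f 9 11 10
f 10 11 12
f 10 12 4
f 11 1 13
f 11 13 12
f 12 13 14
f 12 14 4
f 13 1 15
f 13 15 14
f 14 15 16
f 14 16 4
f 15 1 17
f 15 17 16
f 16 17 18
f 16 18 4
f 17 1 19
f 17 19 18
f 18 19 20
f 18 20 4
f 19 1 21
f 19 21 20
f 20 21 22
f 20 22 4
f 21 1 23
f 21 23 22
f 22 23 24
f 22 24 4
f 23 1 25
f 23 25 24
f 24 25 26
f 24 26 4
f 25 1 27
f 25 27 26
f 26 27 28
f 26 28 4
f 27 1 2
f 27 2 28
f 28 2 3
f 28 3 4
f 30 32 29
f 33 30 29
f 29 32 31
f 31 33 29
f 30 36 32
f 34 30 33
f 34 36 30
f 32 36 31
f 35 33 31
f 31 36 35
f 35 34 33
f 36 34 35
f 38 37 40
f 38 40 39
f 40 37 41
f 40 41 39
f 41 37 42
f 41 42 39
f 42 37 43
f 42 43 39
f 43 37 44
f 43 44 39
f 44 37 45
f 44 45 39
f 45 37 46
f 45 46 39
f 46 37 47
f 46 47 39
f 47 37 48
f 47 48 39
f 48 37 49
f 48 49 39
f 49 37 50
f 49 50 39
f 50 37 51
f 50 51 39
f 51 37 52
f 51 52 39
f 52 37 38
f 52 38 39
f 54 53 56
f 54 56 55
f 56 53 57
f 56 57 55
f 57 53 58
f 57 58 55
f 58 53 59
f 58 59 55
f 59 53 60
f 59 60 55
f 60 53 61
f 60 61 55
f 61 53 62
f 61 62 55
f 62 53 54
f 62 54 55



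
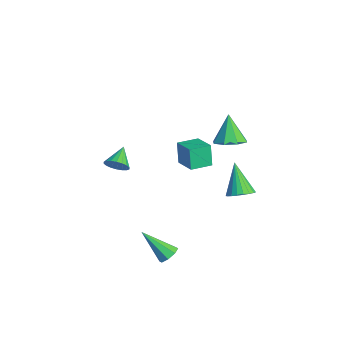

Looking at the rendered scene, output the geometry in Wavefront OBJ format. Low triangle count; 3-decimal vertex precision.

v 0.842 3.946 -1.974
v 1.522 3.88 -1.485
v -0.402 3.954 -0.246
v 1.485 4.227 -1.513
v 1.338 4.524 -1.621
v 1.105 4.722 -1.789
v 0.826 4.785 -1.99
v 0.55 4.704 -2.188
v 0.325 4.491 -2.349
v 0.189 4.184 -2.446
v 0.166 3.836 -2.46
v 0.26 3.506 -2.391
v 0.455 3.253 -2.25
v 0.716 3.12 -2.061
v 1 3.129 -1.857
v 1.256 3.28 -1.673
v 1.441 3.545 -1.542
v 1.43 3.078 3.06
v 1.96 3.856 3.251
v 0.63 3.222 4.7
v 1.323 4.023 2.925
v 0.748 3.637 2.679
v 0.573 2.924 2.656
v 0.899 2.301 2.869
v 1.537 2.134 3.195
v 2.111 2.52 3.441
v 2.287 3.233 3.464
v -4.075 1.802 -2.583
v -4.483 1.831 -1.161
v -4.338 3.133 -2.686
v -4.746 3.161 -1.263
v -2.634 2.119 -2.177
v -3.042 2.147 -0.754
v -2.897 3.449 -2.279
v -3.305 3.478 -0.857
v 3.337 -0.874 -3.997
v 3.786 -0.657 -3.535
v 2.423 -2.126 -2.523
v 3.358 -0.362 -3.55
v 2.917 -0.367 -3.827
v 2.723 -0.669 -4.204
v 2.888 -1.091 -4.46
v 3.317 -1.386 -4.445
v 3.757 -1.381 -4.167
v 3.952 -1.079 -3.79
v 0.452 -2.944 1.666
v 0.944 -2.744 2.166
v -0.512 -2.296 2.354
v 0.955 -2.5 1.952
v 0.867 -2.344 1.681
v 0.696 -2.307 1.407
v 0.477 -2.396 1.184
v 0.253 -2.594 1.057
v 0.068 -2.861 1.05
v -0.041 -3.145 1.165
v -0.052 -3.389 1.38
v 0.036 -3.545 1.651
v 0.207 -3.582 1.924
v 0.426 -3.493 2.147
v 0.65 -3.295 2.274
v 0.835 -3.028 2.281
f 2 1 4
f 2 4 3
f 4 1 5
f 4 5 3
f 5 1 6
f 5 6 3
f 6 1 7
f 6 7 3
f 7 1 8
f 7 8 3
f 8 1 9
f 8 9 3
f 9 1 10
f 9 10 3
f 10 1 11
f 10 11 3
f 11 1 12
f 11 12 3
f 12 1 13
f 12 13 3
f 13 1 14
f 13 14 3
f 14 1 15
f 14 15 3
f 15 1 16
f 15 16 3
f 16 1 17
f 16 17 3
f 17 1 2
f 17 2 3
f 19 18 21
f 19 21 20
f 21 18 22
f 21 22 20
f 22 18 23
f 22 23 20
f 23 18 24
f 23 24 20
f 24 18 25
f 24 25 20
f 25 18 26
f 25 26 20
f 26 18 27
f 26 27 20
f 27 18 19
f 27 19 20
f 29 31 28
f 32 29 28
f 28 31 30
f 30 32 28
f 29 35 31
f 33 29 32
f 33 35 29
f 31 35 30
f 34 32 30
f 30 35 34
f 34 33 32
f 35 33 34
f 37 36 39
f 37 39 38
f 39 36 40
f 39 40 38
f 40 36 41
f 40 41 38
f 41 36 42
f 41 42 38
f 42 36 43
f 42 43 38
f 43 36 44
f 43 44 38
f 44 36 45
f 44 45 38
f 45 36 37
f 45 37 38
f 47 46 49
f 47 49 48
f 49 46 50
f 49 50 48
f 50 46 51
f 50 51 48
f 51 46 52
f 51 52 48
f 52 46 53
f 52 53 48
f 53 46 54
f 53 54 48
f 54 46 55
f 54 55 48
f 55 46 56
f 55 56 48
f 56 46 57
f 56 57 48
f 57 46 58
f 57 58 48
f 58 46 59
f 58 59 48
f 59 46 60
f 59 60 48
f 60 46 61
f 60 61 48
f 61 46 47
f 61 47 48



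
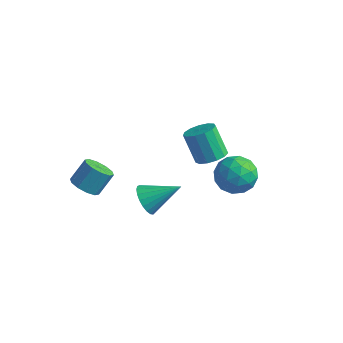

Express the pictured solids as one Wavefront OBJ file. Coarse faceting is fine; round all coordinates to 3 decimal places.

v 0.898 -3.388 -0.042
v 1.553 -3.948 -0.363
v 2.282 -2.332 0.942
v 1.539 -3.678 -0.634
v 1.415 -3.358 -0.802
v 1.201 -3.043 -0.839
v 0.934 -2.787 -0.738
v 0.662 -2.636 -0.517
v 0.43 -2.615 -0.213
v 0.279 -2.727 0.12
v 0.235 -2.954 0.425
v 0.305 -3.255 0.649
v 0.478 -3.58 0.754
v 0.724 -3.871 0.721
v 1 -4.079 0.556
v 1.258 -4.168 0.288
v 1.453 -4.121 -0.037
v -2.738 -3.564 -0.839
v -2.327 -3.038 -1.382
v -2.011 -2.171 -0.303
v -2.422 -2.696 0.239
v -2.835 -2.884 -1.358
v -2.519 -2.017 -0.279
v -3.306 -2.99 -1.135
v -2.99 -2.122 -0.056
v -3.56 -3.315 -0.8
v -3.244 -2.447 0.279
v -3.5 -3.735 -0.479
v -3.184 -2.867 0.599
v -3.149 -4.089 -0.297
v -2.833 -3.222 0.782
v -2.641 -4.243 -0.321
v -2.325 -3.376 0.758
v -2.17 -4.138 -0.544
v -1.854 -3.27 0.535
v -1.916 -3.813 -0.879
v -1.6 -2.945 0.2
v -1.976 -3.393 -1.199
v -1.66 -2.525 -0.121
v 1.034 2.368 -1.074
v 1.722 2.846 -0.743
v 0.793 3.07 0.864
v 0.106 2.592 0.534
v 1.412 3.178 -0.969
v 0.483 3.402 0.639
v 0.982 3.253 -1.227
v 0.053 3.477 0.38
v 0.569 3.047 -1.437
v -0.36 3.271 0.17
v 0.304 2.625 -1.532
v -0.625 2.849 0.076
v 0.271 2.122 -1.481
v -0.658 2.346 0.127
v 0.48 1.697 -1.301
v -0.449 1.92 0.307
v 0.865 1.484 -1.048
v -0.064 1.708 0.559
v 1.304 1.553 -0.804
v 0.375 1.777 0.803
v 1.658 1.88 -0.646
v 0.729 2.104 0.962
v 1.813 2.362 -0.623
v 0.884 2.586 0.985
v 4.24 1.137 0.003
v 4.892 0.487 0.754
v 2.688 0.093 0.446
v 3.34 -0.557 1.197
v 3.101 0.58 1.448
v 4.06 1.225 1.174
v 3.52 -0.645 0.026
v 4.479 0 -0.248
v 4.446 -0.614 0.769
v 4.188 0.143 1.647
v 3.392 0.437 -0.447
v 3.134 1.194 0.431
v 4.702 0.904 0.34
v 2.878 -0.324 0.86
v 2.737 0.344 1.007
v 3.12 -0.038 1.449
v 4.214 1.337 0.586
v 4.597 0.956 1.028
v 3.544 1.01 1.435
v 2.983 -0.376 0.172
v 3.366 -0.757 0.614
v 4.46 0.618 -0.249
v 4.843 0.236 0.193
v 4.036 -0.43 -0.235
v 4.824 -0.125 0.79
v 3.911 -0.739 1.05
v 4.017 -0.791 0.362
v 4.581 -0.412 0.201
v 4.671 0.319 1.306
v 3.759 -0.294 1.567
v 3.619 0.374 1.714
v 4.183 0.753 1.553
v 4.41 -0.328 1.315
v 3.821 0.874 -0.367
v 2.909 0.261 -0.106
v 3.397 -0.173 -0.353
v 3.961 0.206 -0.514
v 3.669 1.319 0.15
v 2.756 0.705 0.41
v 2.999 0.992 0.999
v 3.563 1.371 0.838
v 3.17 0.908 -0.115
f 2 1 4
f 2 4 3
f 4 1 5
f 4 5 3
f 5 1 6
f 5 6 3
f 6 1 7
f 6 7 3
f 7 1 8
f 7 8 3
f 8 1 9
f 8 9 3
f 9 1 10
f 9 10 3
f 10 1 11
f 10 11 3
f 11 1 12
f 11 12 3
f 12 1 13
f 12 13 3
f 13 1 14
f 13 14 3
f 14 1 15
f 14 15 3
f 15 1 16
f 15 16 3
f 16 1 17
f 16 17 3
f 17 1 2
f 17 2 3
f 19 18 22
f 19 22 20
f 20 22 23
f 20 23 21
f 22 18 24
f 22 24 23
f 23 24 25
f 23 25 21
f 24 18 26
f 24 26 25
f 25 26 27
f 25 27 21
f 26 18 28
f 26 28 27
f 27 28 29
f 27 29 21
f 28 18 30
f 28 30 29
f 29 30 31
f 29 31 21
f 30 18 32
f 30 32 31
f 31 32 33
f 31 33 21
f 32 18 34
f 32 34 33
f 33 34 35
f 33 35 21
f 34 18 36
f 34 36 35
f 35 36 37
f 35 37 21
f 36 18 38
f 36 38 37
f 37 38 39
f 37 39 21
f 38 18 19
f 38 19 39
f 39 19 20
f 39 20 21
f 41 40 44
f 41 44 42
f 42 44 45
f 42 45 43
f 44 40 46
f 44 46 45
f 45 46 47
f 45 47 43
f 46 40 48
f 46 48 47
f 47 48 49
f 47 49 43
f 48 40 50
f 48 50 49
f 49 50 51
f 49 51 43
f 50 40 52
f 50 52 51
f 51 52 53
f 51 53 43
f 52 40 54
f 52 54 53
f 53 54 55
f 53 55 43
f 54 40 56
f 54 56 55
f 55 56 57
f 55 57 43
f 56 40 58
f 56 58 57
f 57 58 59
f 57 59 43
f 58 40 60
f 58 60 59
f 59 60 61
f 59 61 43
f 60 40 62
f 60 62 61
f 61 62 63
f 61 63 43
f 62 40 41
f 62 41 63
f 63 41 42
f 63 42 43
f 64 101 80
f 101 75 104
f 80 104 69
f 101 104 80
f 64 80 76
f 80 69 81
f 76 81 65
f 80 81 76
f 64 76 85
f 76 65 86
f 85 86 71
f 76 86 85
f 64 85 97
f 85 71 100
f 97 100 74
f 85 100 97
f 64 97 101
f 97 74 105
f 101 105 75
f 97 105 101
f 65 81 92
f 81 69 95
f 92 95 73
f 81 95 92
f 69 104 82
f 104 75 103
f 82 103 68
f 104 103 82
f 75 105 102
f 105 74 98
f 102 98 66
f 105 98 102
f 74 100 99
f 100 71 87
f 99 87 70
f 100 87 99
f 71 86 91
f 86 65 88
f 91 88 72
f 86 88 91
f 67 93 79
f 93 73 94
f 79 94 68
f 93 94 79
f 67 79 77
f 79 68 78
f 77 78 66
f 79 78 77
f 67 77 84
f 77 66 83
f 84 83 70
f 77 83 84
f 67 84 89
f 84 70 90
f 89 90 72
f 84 90 89
f 67 89 93
f 89 72 96
f 93 96 73
f 89 96 93
f 68 94 82
f 94 73 95
f 82 95 69
f 94 95 82
f 66 78 102
f 78 68 103
f 102 103 75
f 78 103 102
f 70 83 99
f 83 66 98
f 99 98 74
f 83 98 99
f 72 90 91
f 90 70 87
f 91 87 71
f 90 87 91
f 73 96 92
f 96 72 88
f 92 88 65
f 96 88 92



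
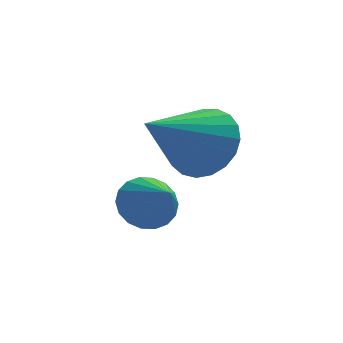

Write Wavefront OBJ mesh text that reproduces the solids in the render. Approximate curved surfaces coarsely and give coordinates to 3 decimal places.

v 4.026 2.045 -0.102
v 4.729 1.747 0.512
v 2.614 1.075 1.042
v 4.618 2.102 0.677
v 4.404 2.448 0.707
v 4.126 2.724 0.598
v 3.83 2.883 0.367
v 3.567 2.897 0.055
v 3.385 2.764 -0.283
v 3.313 2.506 -0.591
v 3.364 2.169 -0.814
v 3.53 1.811 -0.914
v 3.781 1.493 -0.873
v 4.075 1.27 -0.699
v 4.36 1.182 -0.422
v 4.588 1.243 -0.089
v 4.718 1.443 0.241
v 2.831 2.271 -1.982
v 3.449 2.174 -2.377
v 3.189 1.289 -1.178
v 3.541 2.394 -2.149
v 3.492 2.589 -1.889
v 3.312 2.722 -1.647
v 3.037 2.765 -1.472
v 2.721 2.711 -1.397
v 2.427 2.569 -1.439
v 2.212 2.369 -1.588
v 2.12 2.149 -1.816
v 2.169 1.953 -2.076
v 2.349 1.821 -2.318
v 2.624 1.778 -2.493
v 2.94 1.832 -2.568
v 3.235 1.974 -2.526
f 2 1 4
f 2 4 3
f 4 1 5
f 4 5 3
f 5 1 6
f 5 6 3
f 6 1 7
f 6 7 3
f 7 1 8
f 7 8 3
f 8 1 9
f 8 9 3
f 9 1 10
f 9 10 3
f 10 1 11
f 10 11 3
f 11 1 12
f 11 12 3
f 12 1 13
f 12 13 3
f 13 1 14
f 13 14 3
f 14 1 15
f 14 15 3
f 15 1 16
f 15 16 3
f 16 1 17
f 16 17 3
f 17 1 2
f 17 2 3
f 19 18 21
f 19 21 20
f 21 18 22
f 21 22 20
f 22 18 23
f 22 23 20
f 23 18 24
f 23 24 20
f 24 18 25
f 24 25 20
f 25 18 26
f 25 26 20
f 26 18 27
f 26 27 20
f 27 18 28
f 27 28 20
f 28 18 29
f 28 29 20
f 29 18 30
f 29 30 20
f 30 18 31
f 30 31 20
f 31 18 32
f 31 32 20
f 32 18 33
f 32 33 20
f 33 18 19
f 33 19 20



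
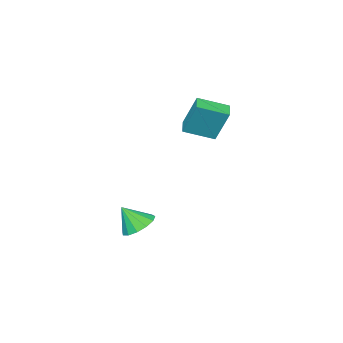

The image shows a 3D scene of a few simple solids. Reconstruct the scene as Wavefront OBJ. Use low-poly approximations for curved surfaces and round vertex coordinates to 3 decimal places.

v 2.234 -0.79 -2.138
v 2.663 -1.44 -2.681
v 2.726 -1.43 -0.982
v 3.017 -1.044 -2.612
v 3.121 -0.567 -2.393
v 2.944 -0.161 -2.092
v 2.542 0.045 -1.806
v 2.041 -0.013 -1.625
v 1.602 -0.319 -1.607
v 1.363 -0.773 -1.758
v 1.401 -1.233 -2.029
v 1.703 -1.553 -2.334
v 2.174 -1.63 -2.578
v -1.22 -1.241 3.389
v -1.373 -0.472 5.186
v -2.357 -0.179 2.839
v -2.51 0.589 4.636
v -0.55 -0.629 3.184
v -0.703 0.139 4.981
v -1.687 0.432 2.634
v -1.84 1.201 4.431
f 2 1 4
f 2 4 3
f 4 1 5
f 4 5 3
f 5 1 6
f 5 6 3
f 6 1 7
f 6 7 3
f 7 1 8
f 7 8 3
f 8 1 9
f 8 9 3
f 9 1 10
f 9 10 3
f 10 1 11
f 10 11 3
f 11 1 12
f 11 12 3
f 12 1 13
f 12 13 3
f 13 1 2
f 13 2 3
f 15 17 14
f 18 15 14
f 14 17 16
f 16 18 14
f 15 21 17
f 19 15 18
f 19 21 15
f 17 21 16
f 20 18 16
f 16 21 20
f 20 19 18
f 21 19 20



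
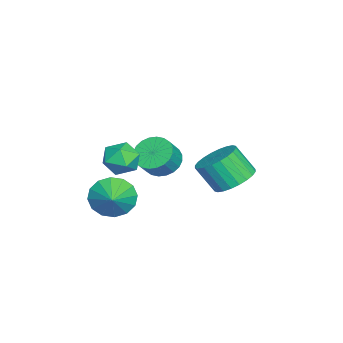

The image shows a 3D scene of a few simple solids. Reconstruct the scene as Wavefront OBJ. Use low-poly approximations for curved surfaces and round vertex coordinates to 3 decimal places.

v 0.187 -1.533 0.568
v 0.652 -1.886 -0.28
v 1.293 -1.287 1.072
v 0.577 -1.366 -0.37
v 0.398 -0.891 -0.209
v 0.162 -0.588 0.161
v -0.068 -0.538 0.64
v -0.229 -0.755 1.099
v -0.278 -1.18 1.417
v -0.203 -1.701 1.507
v -0.023 -2.176 1.345
v 0.213 -2.479 0.975
v 0.442 -2.529 0.497
v 0.603 -2.312 0.037
v -3.255 -0.142 0.931
v -2.547 0.169 0.451
v -1.857 -0.107 1.288
v -2.565 -0.418 1.769
v -2.645 0.461 0.628
v -1.955 0.185 1.465
v -2.835 0.662 0.851
v -2.145 0.385 1.688
v -3.089 0.74 1.086
v -2.399 0.463 1.924
v -3.369 0.684 1.298
v -2.679 0.407 2.135
v -3.631 0.502 1.454
v -2.941 0.225 2.291
v -3.836 0.222 1.53
v -3.146 -0.055 2.368
v -3.952 -0.113 1.515
v -3.262 -0.39 2.353
v -3.963 -0.453 1.412
v -3.273 -0.729 2.249
v -3.865 -0.745 1.235
v -3.175 -1.021 2.072
v -3.675 -0.945 1.012
v -2.985 -1.222 1.849
v -3.421 -1.023 0.776
v -2.731 -1.3 1.614
v -3.141 -0.967 0.565
v -2.451 -1.244 1.402
v -2.879 -0.785 0.409
v -2.189 -1.062 1.246
v -2.674 -0.505 0.332
v -1.984 -0.782 1.17
v -2.558 -0.17 0.347
v -1.868 -0.447 1.185
v 1.473 -0.101 4.029
v 2.198 -0.478 3.695
v 0.702 -1.242 3.645
v 1.427 -1.619 3.311
v 1.346 -1.516 4.185
v 1.822 -0.811 4.422
v 1.078 -0.909 2.918
v 1.554 -0.204 3.155
v 1.954 -0.978 3.008
v 2.119 -1.353 3.791
v 0.781 -0.367 3.549
v 0.946 -0.742 4.332
v 0.207 3.523 2.181
v 1.144 3.224 2.064
v 1.029 2.398 3.263
v 0.093 2.697 3.379
v 1.192 3.538 2.285
v 1.077 2.711 3.483
v 1.09 3.849 2.49
v 0.975 3.023 3.688
v 0.853 4.11 2.648
v 0.739 3.284 3.846
v 0.519 4.283 2.734
v 0.404 3.456 3.933
v 0.137 4.339 2.737
v 0.022 3.513 3.935
v -0.235 4.272 2.655
v -0.349 3.445 3.853
v -0.539 4.09 2.5
v -0.653 3.264 3.699
v -0.729 3.822 2.297
v -0.844 2.996 3.496
v -0.777 3.509 2.077
v -0.892 2.682 3.275
v -0.675 3.197 1.872
v -0.79 2.371 3.07
v -0.439 2.936 1.714
v -0.553 2.11 2.912
v -0.104 2.764 1.627
v -0.219 1.937 2.826
v 0.278 2.707 1.625
v 0.163 1.881 2.823
v 0.649 2.775 1.707
v 0.535 1.948 2.905
v 0.953 2.956 1.861
v 0.839 2.13 3.06
f 2 1 4
f 2 4 3
f 4 1 5
f 4 5 3
f 5 1 6
f 5 6 3
f 6 1 7
f 6 7 3
f 7 1 8
f 7 8 3
f 8 1 9
f 8 9 3
f 9 1 10
f 9 10 3
f 10 1 11
f 10 11 3
f 11 1 12
f 11 12 3
f 12 1 13
f 12 13 3
f 13 1 14
f 13 14 3
f 14 1 2
f 14 2 3
f 16 15 19
f 16 19 17
f 17 19 20
f 17 20 18
f 19 15 21
f 19 21 20
f 20 21 22
f 20 22 18
f 21 15 23
f 21 23 22
f 22 23 24
f 22 24 18
f 23 15 25
f 23 25 24
f 24 25 26
f 24 26 18
f 25 15 27
f 25 27 26
f 26 27 28
f 26 28 18
f 27 15 29
f 27 29 28
f 28 29 30
f 28 30 18
f 29 15 31
f 29 31 30
f 30 31 32
f 30 32 18
f 31 15 33
f 31 33 32
f 32 33 34
f 32 34 18
f 33 15 35
f 33 35 34
f 34 35 36
f 34 36 18
f 35 15 37
f 35 37 36
f 36 37 38
f 36 38 18
f 37 15 39
f 37 39 38
f 38 39 40
f 38 40 18
f 39 15 41
f 39 41 40
f 40 41 42
f 40 42 18
f 41 15 43
f 41 43 42
f 42 43 44
f 42 44 18
f 43 15 45
f 43 45 44
f 44 45 46
f 44 46 18
f 45 15 47
f 45 47 46
f 46 47 48
f 46 48 18
f 47 15 16
f 47 16 48
f 48 16 17
f 48 17 18
f 49 60 54
f 49 54 50
f 49 50 56
f 49 56 59
f 49 59 60
f 50 54 58
f 54 60 53
f 60 59 51
f 59 56 55
f 56 50 57
f 52 58 53
f 52 53 51
f 52 51 55
f 52 55 57
f 52 57 58
f 53 58 54
f 51 53 60
f 55 51 59
f 57 55 56
f 58 57 50
f 62 61 65
f 62 65 63
f 63 65 66
f 63 66 64
f 65 61 67
f 65 67 66
f 66 67 68
f 66 68 64
f 67 61 69
f 67 69 68
f 68 69 70
f 68 70 64
f 69 61 71
f 69 71 70
f 70 71 72
f 70 72 64
f 71 61 73
f 71 73 72
f 72 73 74
f 72 74 64
f 73 61 75
f 73 75 74
f 74 75 76
f 74 76 64
f 75 61 77
f 75 77 76
f 76 77 78
f 76 78 64
f 77 61 79
f 77 79 78
f 78 79 80
f 78 80 64
f 79 61 81
f 79 81 80
f 80 81 82
f 80 82 64
f 81 61 83
f 81 83 82
f 82 83 84
f 82 84 64
f 83 61 85
f 83 85 84
f 84 85 86
f 84 86 64
f 85 61 87
f 85 87 86
f 86 87 88
f 86 88 64
f 87 61 89
f 87 89 88
f 88 89 90
f 88 90 64
f 89 61 91
f 89 91 90
f 90 91 92
f 90 92 64
f 91 61 93
f 91 93 92
f 92 93 94
f 92 94 64
f 93 61 62
f 93 62 94
f 94 62 63
f 94 63 64



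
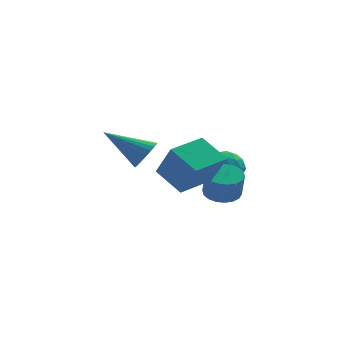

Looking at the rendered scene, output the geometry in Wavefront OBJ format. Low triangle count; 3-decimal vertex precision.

v 0.631 -3.023 3.044
v -0.382 -2.197 3.914
v 0.014 -2.191 1.535
v -0.999 -1.365 2.405
v 1.879 -1.715 3.255
v 0.866 -0.889 4.125
v 1.262 -0.883 1.746
v 0.249 -0.057 2.616
v -1.425 -0.53 3.017
v -1.035 -0.024 3.482
v -3.175 -0.27 4.203
v -1.151 0.167 3.269
v -1.308 0.252 3.018
v -1.484 0.217 2.767
v -1.65 0.069 2.554
v -1.782 -0.17 2.411
v -1.86 -0.464 2.361
v -1.872 -0.768 2.41
v -1.815 -1.036 2.552
v -1.699 -1.226 2.765
v -1.542 -1.311 3.016
v -1.366 -1.277 3.267
v -1.2 -1.129 3.48
v -1.068 -0.89 3.623
v -0.99 -0.596 3.673
v -0.978 -0.292 3.623
v 1.899 3.947 1.101
v 2.302 3.423 0.395
v 1.358 2.637 1.765
v 1.761 2.113 1.059
v 2.321 2.566 1.705
v 2.655 3.376 1.295
v 1.005 2.684 0.865
v 1.339 3.494 0.455
v 1.75 2.642 0.249
v 2.563 2.569 0.768
v 1.097 3.491 1.392
v 1.91 3.418 1.911
v 2.148 3.8 0.69
v 1.512 2.26 1.47
v 1.841 2.526 1.85
v 2.078 2.218 1.435
v 2.355 3.772 1.219
v 2.593 3.464 0.804
v 2.603 2.961 1.573
v 1.067 2.596 1.356
v 1.305 2.288 0.941
v 1.582 3.842 0.725
v 1.819 3.534 0.31
v 1.057 3.099 0.587
v 2.06 3.033 0.189
v 1.742 2.263 0.579
v 1.298 2.599 0.466
v 1.494 3.075 0.225
v 2.538 2.99 0.494
v 2.22 2.22 0.884
v 2.549 2.487 1.264
v 2.746 2.963 1.023
v 2.214 2.531 0.409
v 1.44 3.84 1.276
v 1.122 3.07 1.666
v 0.914 3.097 1.137
v 1.111 3.573 0.896
v 1.918 3.797 1.581
v 1.6 3.027 1.971
v 2.166 2.985 1.935
v 2.362 3.461 1.694
v 1.446 3.529 1.751
v 1.716 1.625 0.124
v 2.432 1.243 -0.091
v 2.541 0.753 1.141
v 1.824 1.135 1.356
v 2.549 1.576 0.031
v 2.658 1.086 1.263
v 2.501 1.919 0.172
v 2.61 1.429 1.404
v 2.298 2.204 0.303
v 2.406 1.714 1.535
v 1.979 2.374 0.399
v 2.087 1.884 1.631
v 1.608 2.396 0.44
v 1.716 1.906 1.672
v 1.258 2.265 0.419
v 1.367 1.775 1.651
v 0.999 2.007 0.339
v 1.108 1.517 1.571
v 0.882 1.674 0.217
v 0.991 1.184 1.449
v 0.93 1.331 0.076
v 1.039 0.841 1.308
v 1.134 1.046 -0.055
v 1.242 0.556 1.177
v 1.453 0.876 -0.151
v 1.561 0.386 1.081
v 1.824 0.854 -0.192
v 1.932 0.364 1.04
v 2.173 0.985 -0.171
v 2.282 0.495 1.061
f 2 4 1
f 5 2 1
f 1 4 3
f 3 5 1
f 2 8 4
f 6 2 5
f 6 8 2
f 4 8 3
f 7 5 3
f 3 8 7
f 7 6 5
f 8 6 7
f 10 9 12
f 10 12 11
f 12 9 13
f 12 13 11
f 13 9 14
f 13 14 11
f 14 9 15
f 14 15 11
f 15 9 16
f 15 16 11
f 16 9 17
f 16 17 11
f 17 9 18
f 17 18 11
f 18 9 19
f 18 19 11
f 19 9 20
f 19 20 11
f 20 9 21
f 20 21 11
f 21 9 22
f 21 22 11
f 22 9 23
f 22 23 11
f 23 9 24
f 23 24 11
f 24 9 25
f 24 25 11
f 25 9 26
f 25 26 11
f 26 9 10
f 26 10 11
f 27 64 43
f 64 38 67
f 43 67 32
f 64 67 43
f 27 43 39
f 43 32 44
f 39 44 28
f 43 44 39
f 27 39 48
f 39 28 49
f 48 49 34
f 39 49 48
f 27 48 60
f 48 34 63
f 60 63 37
f 48 63 60
f 27 60 64
f 60 37 68
f 64 68 38
f 60 68 64
f 28 44 55
f 44 32 58
f 55 58 36
f 44 58 55
f 32 67 45
f 67 38 66
f 45 66 31
f 67 66 45
f 38 68 65
f 68 37 61
f 65 61 29
f 68 61 65
f 37 63 62
f 63 34 50
f 62 50 33
f 63 50 62
f 34 49 54
f 49 28 51
f 54 51 35
f 49 51 54
f 30 56 42
f 56 36 57
f 42 57 31
f 56 57 42
f 30 42 40
f 42 31 41
f 40 41 29
f 42 41 40
f 30 40 47
f 40 29 46
f 47 46 33
f 40 46 47
f 30 47 52
f 47 33 53
f 52 53 35
f 47 53 52
f 30 52 56
f 52 35 59
f 56 59 36
f 52 59 56
f 31 57 45
f 57 36 58
f 45 58 32
f 57 58 45
f 29 41 65
f 41 31 66
f 65 66 38
f 41 66 65
f 33 46 62
f 46 29 61
f 62 61 37
f 46 61 62
f 35 53 54
f 53 33 50
f 54 50 34
f 53 50 54
f 36 59 55
f 59 35 51
f 55 51 28
f 59 51 55
f 70 69 73
f 70 73 71
f 71 73 74
f 71 74 72
f 73 69 75
f 73 75 74
f 74 75 76
f 74 76 72
f 75 69 77
f 75 77 76
f 76 77 78
f 76 78 72
f 77 69 79
f 77 79 78
f 78 79 80
f 78 80 72
f 79 69 81
f 79 81 80
f 80 81 82
f 80 82 72
f 81 69 83
f 81 83 82
f 82 83 84
f 82 84 72
f 83 69 85
f 83 85 84
f 84 85 86
f 84 86 72
f 85 69 87
f 85 87 86
f 86 87 88
f 86 88 72
f 87 69 89
f 87 89 88
f 88 89 90
f 88 90 72
f 89 69 91
f 89 91 90
f 90 91 92
f 90 92 72
f 91 69 93
f 91 93 92
f 92 93 94
f 92 94 72
f 93 69 95
f 93 95 94
f 94 95 96
f 94 96 72
f 95 69 97
f 95 97 96
f 96 97 98
f 96 98 72
f 97 69 70
f 97 70 98
f 98 70 71
f 98 71 72



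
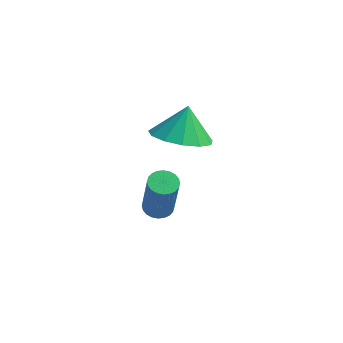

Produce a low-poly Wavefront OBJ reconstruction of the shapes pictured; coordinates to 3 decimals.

v -0.964 0.863 -3.345
v -0.542 1.168 -3.359
v -0.295 0.902 -1.709
v -0.716 0.597 -1.695
v -0.687 1.303 -3.316
v -0.44 1.037 -1.665
v -0.875 1.371 -3.277
v -0.627 1.105 -1.626
v -1.075 1.362 -3.248
v -0.828 1.095 -1.598
v -1.259 1.276 -3.234
v -1.012 1.01 -1.584
v -1.398 1.128 -3.237
v -1.15 0.862 -1.587
v -1.47 0.94 -3.257
v -1.223 0.674 -1.606
v -1.466 0.74 -3.29
v -1.218 0.474 -1.639
v -1.385 0.558 -3.331
v -1.138 0.292 -1.681
v -1.24 0.423 -3.375
v -0.993 0.157 -1.724
v -1.053 0.355 -3.414
v -0.805 0.089 -1.763
v -0.852 0.365 -3.442
v -0.605 0.098 -1.792
v -0.668 0.45 -3.456
v -0.421 0.184 -1.806
v -0.53 0.598 -3.453
v -0.282 0.332 -1.803
v -0.457 0.786 -3.434
v -0.21 0.52 -1.783
v -0.462 0.986 -3.401
v -0.214 0.72 -1.75
v -0.182 0.646 0.751
v 0.818 0.445 0.769
v -0.078 1.254 1.769
v 0.757 0.938 0.48
v 0.397 1.339 0.278
v -0.146 1.519 0.225
v -0.701 1.422 0.34
v -1.091 1.079 0.586
v -1.192 0.598 0.884
v -0.973 0.132 1.139
v -0.503 -0.17 1.272
v 0.069 -0.214 1.239
v 0.561 0.016 1.052
f 2 1 5
f 2 5 3
f 3 5 6
f 3 6 4
f 5 1 7
f 5 7 6
f 6 7 8
f 6 8 4
f 7 1 9
f 7 9 8
f 8 9 10
f 8 10 4
f 9 1 11
f 9 11 10
f 10 11 12
f 10 12 4
f 11 1 13
f 11 13 12
f 12 13 14
f 12 14 4
f 13 1 15
f 13 15 14
f 14 15 16
f 14 16 4
f 15 1 17
f 15 17 16
f 16 17 18
f 16 18 4
f 17 1 19
f 17 19 18
f 18 19 20
f 18 20 4
f 19 1 21
f 19 21 20
f 20 21 22
f 20 22 4
f 21 1 23
f 21 23 22
f 22 23 24
f 22 24 4
f 23 1 25
f 23 25 24
f 24 25 26
f 24 26 4
f 25 1 27
f 25 27 26
f 26 27 28
f 26 28 4
f 27 1 29
f 27 29 28
f 28 29 30
f 28 30 4
f 29 1 31
f 29 31 30
f 30 31 32
f 30 32 4
f 31 1 33
f 31 33 32
f 32 33 34
f 32 34 4
f 33 1 2
f 33 2 34
f 34 2 3
f 34 3 4
f 36 35 38
f 36 38 37
f 38 35 39
f 38 39 37
f 39 35 40
f 39 40 37
f 40 35 41
f 40 41 37
f 41 35 42
f 41 42 37
f 42 35 43
f 42 43 37
f 43 35 44
f 43 44 37
f 44 35 45
f 44 45 37
f 45 35 46
f 45 46 37
f 46 35 47
f 46 47 37
f 47 35 36
f 47 36 37

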